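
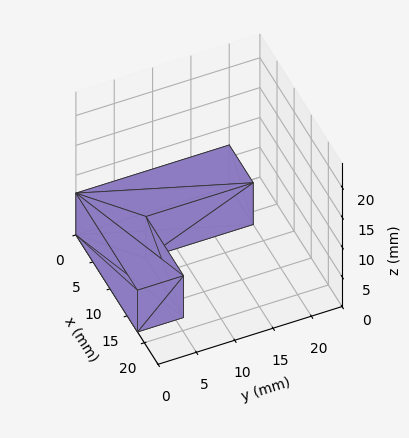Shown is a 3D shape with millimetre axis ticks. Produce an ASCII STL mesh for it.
Reading the render: the shape is an L-shaped prism: outer 18 × 20 mm, arm thicknesses ≈ 6 mm (horizontal) and 7 mm (vertical), extruded 7 mm in z (dimensions read to the nearest mm from the axis ticks). For the STL, each face is triangulated and given an outward normal.

solid part
  facet normal 0.0000 0.0000 -1.0000
    outer loop
      vertex 18.00 6.00 0.00
      vertex 18.00 0.00 0.00
      vertex 0.00 0.00 0.00
    endloop
  endfacet
  facet normal 0.0000 0.0000 -1.0000
    outer loop
      vertex 7.00 6.00 0.00
      vertex 18.00 6.00 0.00
      vertex 0.00 0.00 0.00
    endloop
  endfacet
  facet normal 0.0000 0.0000 -1.0000
    outer loop
      vertex 7.00 20.00 0.00
      vertex 7.00 6.00 0.00
      vertex 0.00 0.00 0.00
    endloop
  endfacet
  facet normal 0.0000 0.0000 -1.0000
    outer loop
      vertex 0.00 20.00 0.00
      vertex 7.00 20.00 0.00
      vertex 0.00 0.00 0.00
    endloop
  endfacet
  facet normal 0.0000 0.0000 1.0000
    outer loop
      vertex 0.00 0.00 7.00
      vertex 18.00 0.00 7.00
      vertex 18.00 6.00 7.00
    endloop
  endfacet
  facet normal 0.0000 0.0000 1.0000
    outer loop
      vertex 0.00 0.00 7.00
      vertex 18.00 6.00 7.00
      vertex 7.00 6.00 7.00
    endloop
  endfacet
  facet normal 0.0000 0.0000 1.0000
    outer loop
      vertex 0.00 0.00 7.00
      vertex 7.00 6.00 7.00
      vertex 7.00 20.00 7.00
    endloop
  endfacet
  facet normal 0.0000 0.0000 1.0000
    outer loop
      vertex 0.00 0.00 7.00
      vertex 7.00 20.00 7.00
      vertex 0.00 20.00 7.00
    endloop
  endfacet
  facet normal 0.0000 -1.0000 0.0000
    outer loop
      vertex 0.00 0.00 0.00
      vertex 18.00 0.00 0.00
      vertex 18.00 0.00 7.00
    endloop
  endfacet
  facet normal 0.0000 -1.0000 0.0000
    outer loop
      vertex 0.00 0.00 0.00
      vertex 18.00 0.00 7.00
      vertex 0.00 0.00 7.00
    endloop
  endfacet
  facet normal 1.0000 0.0000 0.0000
    outer loop
      vertex 18.00 0.00 0.00
      vertex 18.00 6.00 0.00
      vertex 18.00 6.00 7.00
    endloop
  endfacet
  facet normal 1.0000 0.0000 0.0000
    outer loop
      vertex 18.00 0.00 0.00
      vertex 18.00 6.00 7.00
      vertex 18.00 0.00 7.00
    endloop
  endfacet
  facet normal 0.0000 1.0000 0.0000
    outer loop
      vertex 18.00 6.00 0.00
      vertex 7.00 6.00 0.00
      vertex 7.00 6.00 7.00
    endloop
  endfacet
  facet normal 0.0000 1.0000 0.0000
    outer loop
      vertex 18.00 6.00 0.00
      vertex 7.00 6.00 7.00
      vertex 18.00 6.00 7.00
    endloop
  endfacet
  facet normal 1.0000 0.0000 0.0000
    outer loop
      vertex 7.00 6.00 0.00
      vertex 7.00 20.00 0.00
      vertex 7.00 20.00 7.00
    endloop
  endfacet
  facet normal 1.0000 0.0000 0.0000
    outer loop
      vertex 7.00 6.00 0.00
      vertex 7.00 20.00 7.00
      vertex 7.00 6.00 7.00
    endloop
  endfacet
  facet normal 0.0000 1.0000 0.0000
    outer loop
      vertex 7.00 20.00 0.00
      vertex 0.00 20.00 0.00
      vertex 0.00 20.00 7.00
    endloop
  endfacet
  facet normal 0.0000 1.0000 0.0000
    outer loop
      vertex 7.00 20.00 0.00
      vertex 0.00 20.00 7.00
      vertex 7.00 20.00 7.00
    endloop
  endfacet
  facet normal -1.0000 0.0000 0.0000
    outer loop
      vertex 0.00 20.00 0.00
      vertex 0.00 0.00 0.00
      vertex 0.00 0.00 7.00
    endloop
  endfacet
  facet normal -1.0000 0.0000 0.0000
    outer loop
      vertex 0.00 20.00 0.00
      vertex 0.00 0.00 7.00
      vertex 0.00 20.00 7.00
    endloop
  endfacet
endsolid part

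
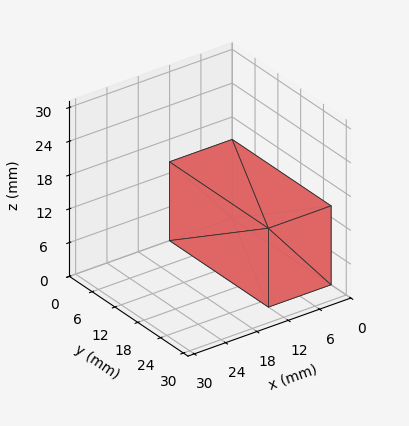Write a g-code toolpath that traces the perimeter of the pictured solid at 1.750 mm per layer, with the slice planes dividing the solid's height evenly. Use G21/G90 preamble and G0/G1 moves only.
Reading the render: the shape is a rectangular box, roughly 12 × 26 mm footprint and 14 mm tall (dimensions read to the nearest mm from the axis ticks). For the g-code, the solid's height is divided into equal slices at the stated Δz and each level perimeter traced with G1 moves after a G0 lift.

; perimeter-only toolpath
G21 ; units = mm
G90 ; absolute positioning
G28 ; home
; layer 1
G0 Z1.750
G0 X0.000 Y0.000
G1 X12.000 Y0.000
G1 X12.000 Y26.000
G1 X0.000 Y26.000
G1 X0.000 Y0.000
; layer 2
G0 Z3.500
G0 X0.000 Y0.000
G1 X12.000 Y0.000
G1 X12.000 Y26.000
G1 X0.000 Y26.000
G1 X0.000 Y0.000
; layer 3
G0 Z5.250
G0 X0.000 Y0.000
G1 X12.000 Y0.000
G1 X12.000 Y26.000
G1 X0.000 Y26.000
G1 X0.000 Y0.000
; layer 4
G0 Z7.000
G0 X0.000 Y0.000
G1 X12.000 Y0.000
G1 X12.000 Y26.000
G1 X0.000 Y26.000
G1 X0.000 Y0.000
; layer 5
G0 Z8.750
G0 X0.000 Y0.000
G1 X12.000 Y0.000
G1 X12.000 Y26.000
G1 X0.000 Y26.000
G1 X0.000 Y0.000
; layer 6
G0 Z10.500
G0 X0.000 Y0.000
G1 X12.000 Y0.000
G1 X12.000 Y26.000
G1 X0.000 Y26.000
G1 X0.000 Y0.000
; layer 7
G0 Z12.250
G0 X0.000 Y0.000
G1 X12.000 Y0.000
G1 X12.000 Y26.000
G1 X0.000 Y26.000
G1 X0.000 Y0.000
; layer 8
G0 Z14.000
G0 X0.000 Y0.000
G1 X12.000 Y0.000
G1 X12.000 Y26.000
G1 X0.000 Y26.000
G1 X0.000 Y0.000
M2 ; end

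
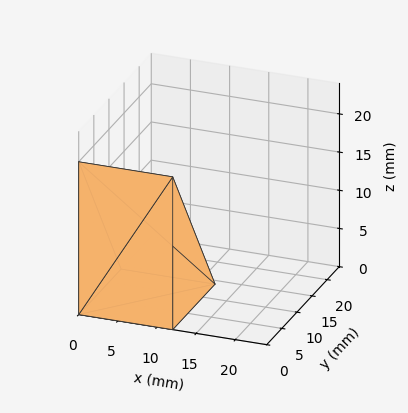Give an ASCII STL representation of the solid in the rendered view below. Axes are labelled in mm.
Reading the render: the shape is a wedge (ramp): 12 × 14 mm base, rising to 20 mm along the y=0 edge and sloping linearly to z=0 at y=14 (dimensions read to the nearest mm from the axis ticks). For the STL, each face is triangulated and given an outward normal.

solid part
  facet normal 0.0000 0.0000 -1.0000
    outer loop
      vertex 12.0 14.0 0.0
      vertex 12.0 0.0 0.0
      vertex 0.0 0.0 0.0
    endloop
  endfacet
  facet normal 0.0000 0.0000 -1.0000
    outer loop
      vertex 0.0 14.0 0.0
      vertex 12.0 14.0 0.0
      vertex 0.0 0.0 0.0
    endloop
  endfacet
  facet normal 0.0000 -1.0000 0.0000
    outer loop
      vertex 0.0 0.0 0.0
      vertex 12.0 0.0 0.0
      vertex 12.0 0.0 20.0
    endloop
  endfacet
  facet normal 0.0000 -1.0000 0.0000
    outer loop
      vertex 0.0 0.0 0.0
      vertex 12.0 0.0 20.0
      vertex 0.0 0.0 20.0
    endloop
  endfacet
  facet normal 0.0000 0.8192 0.5735
    outer loop
      vertex 0.0 0.0 20.0
      vertex 12.0 0.0 20.0
      vertex 12.0 14.0 0.0
    endloop
  endfacet
  facet normal 0.0000 0.8192 0.5735
    outer loop
      vertex 0.0 0.0 20.0
      vertex 12.0 14.0 0.0
      vertex 0.0 14.0 0.0
    endloop
  endfacet
  facet normal -1.0000 0.0000 0.0000
    outer loop
      vertex 0.0 0.0 20.0
      vertex 0.0 14.0 0.0
      vertex 0.0 0.0 0.0
    endloop
  endfacet
  facet normal 1.0000 0.0000 0.0000
    outer loop
      vertex 12.0 0.0 0.0
      vertex 12.0 14.0 0.0
      vertex 12.0 0.0 20.0
    endloop
  endfacet
endsolid part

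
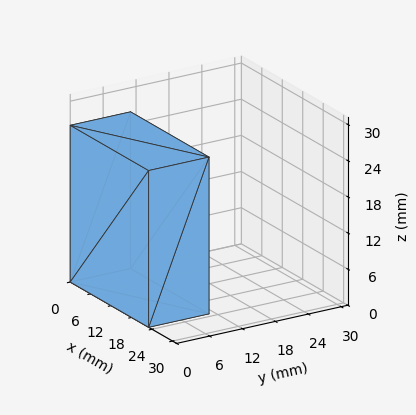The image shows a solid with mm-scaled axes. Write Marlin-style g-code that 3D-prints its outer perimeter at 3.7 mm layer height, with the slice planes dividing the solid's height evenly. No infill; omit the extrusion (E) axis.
Reading the render: the shape is a rectangular box, roughly 23 × 11 mm footprint and 26 mm tall (dimensions read to the nearest mm from the axis ticks). For the g-code, the solid's height is divided into equal slices at the stated Δz and each level perimeter traced with G1 moves after a G0 lift.

; perimeter-only toolpath
G21 ; units = mm
G90 ; absolute positioning
G28 ; home
; layer 1
G0 Z3.7
G0 X0.0 Y0.0
G1 X23.0 Y0.0
G1 X23.0 Y11.0
G1 X0.0 Y11.0
G1 X0.0 Y0.0
; layer 2
G0 Z7.4
G0 X0.0 Y0.0
G1 X23.0 Y0.0
G1 X23.0 Y11.0
G1 X0.0 Y11.0
G1 X0.0 Y0.0
; layer 3
G0 Z11.1
G0 X0.0 Y0.0
G1 X23.0 Y0.0
G1 X23.0 Y11.0
G1 X0.0 Y11.0
G1 X0.0 Y0.0
; layer 4
G0 Z14.9
G0 X0.0 Y0.0
G1 X23.0 Y0.0
G1 X23.0 Y11.0
G1 X0.0 Y11.0
G1 X0.0 Y0.0
; layer 5
G0 Z18.6
G0 X0.0 Y0.0
G1 X23.0 Y0.0
G1 X23.0 Y11.0
G1 X0.0 Y11.0
G1 X0.0 Y0.0
; layer 6
G0 Z22.3
G0 X0.0 Y0.0
G1 X23.0 Y0.0
G1 X23.0 Y11.0
G1 X0.0 Y11.0
G1 X0.0 Y0.0
; layer 7
G0 Z26.0
G0 X0.0 Y0.0
G1 X23.0 Y0.0
G1 X23.0 Y11.0
G1 X0.0 Y11.0
G1 X0.0 Y0.0
M2 ; end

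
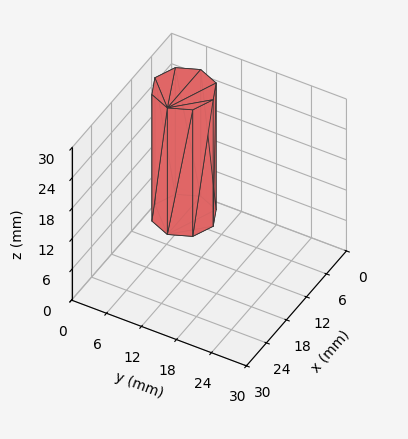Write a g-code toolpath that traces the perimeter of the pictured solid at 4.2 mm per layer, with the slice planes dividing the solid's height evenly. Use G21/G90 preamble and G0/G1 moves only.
Reading the render: the shape is a regular 8-sided prism (a cylinder approximated with 8 flat sides), circumscribed radius ≈ 5 mm, height ≈ 25 mm (dimensions read to the nearest mm from the axis ticks). For the g-code, the solid's height is divided into equal slices at the stated Δz and each level perimeter traced with G1 moves after a G0 lift.

; perimeter-only toolpath
G21 ; units = mm
G90 ; absolute positioning
G28 ; home
; layer 1
G0 Z4.2
G0 X10.0 Y5.0
G1 X8.5 Y8.5
G1 X5.0 Y10.0
G1 X1.5 Y8.5
G1 X0.0 Y5.0
G1 X1.5 Y1.5
G1 X5.0 Y0.0
G1 X8.5 Y1.5
G1 X10.0 Y5.0
; layer 2
G0 Z8.3
G0 X10.0 Y5.0
G1 X8.5 Y8.5
G1 X5.0 Y10.0
G1 X1.5 Y8.5
G1 X0.0 Y5.0
G1 X1.5 Y1.5
G1 X5.0 Y0.0
G1 X8.5 Y1.5
G1 X10.0 Y5.0
; layer 3
G0 Z12.5
G0 X10.0 Y5.0
G1 X8.5 Y8.5
G1 X5.0 Y10.0
G1 X1.5 Y8.5
G1 X0.0 Y5.0
G1 X1.5 Y1.5
G1 X5.0 Y0.0
G1 X8.5 Y1.5
G1 X10.0 Y5.0
; layer 4
G0 Z16.7
G0 X10.0 Y5.0
G1 X8.5 Y8.5
G1 X5.0 Y10.0
G1 X1.5 Y8.5
G1 X0.0 Y5.0
G1 X1.5 Y1.5
G1 X5.0 Y0.0
G1 X8.5 Y1.5
G1 X10.0 Y5.0
; layer 5
G0 Z20.8
G0 X10.0 Y5.0
G1 X8.5 Y8.5
G1 X5.0 Y10.0
G1 X1.5 Y8.5
G1 X0.0 Y5.0
G1 X1.5 Y1.5
G1 X5.0 Y0.0
G1 X8.5 Y1.5
G1 X10.0 Y5.0
; layer 6
G0 Z25.0
G0 X10.0 Y5.0
G1 X8.5 Y8.5
G1 X5.0 Y10.0
G1 X1.5 Y8.5
G1 X0.0 Y5.0
G1 X1.5 Y1.5
G1 X5.0 Y0.0
G1 X8.5 Y1.5
G1 X10.0 Y5.0
M2 ; end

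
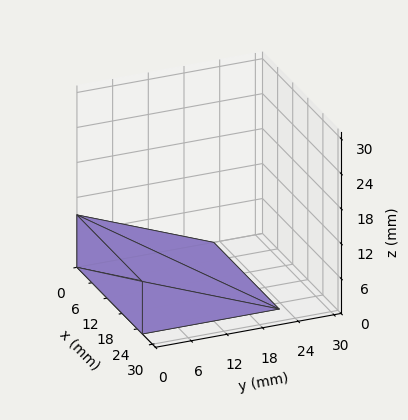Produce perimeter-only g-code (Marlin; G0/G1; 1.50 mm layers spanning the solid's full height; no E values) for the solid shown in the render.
Reading the render: the shape is a wedge (ramp): 26 × 23 mm base, rising to 9 mm along the y=0 edge and sloping linearly to z=0 at y=23 (dimensions read to the nearest mm from the axis ticks). For the g-code, the solid's height is divided into equal slices at the stated Δz and each level perimeter traced with G1 moves after a G0 lift.

; perimeter-only toolpath
G21 ; units = mm
G90 ; absolute positioning
G28 ; home
; layer 1
G0 Z1.50
G0 X0.00 Y0.00
G1 X26.00 Y0.00
G1 X26.00 Y19.17
G1 X0.00 Y19.17
G1 X0.00 Y0.00
; layer 2
G0 Z3.00
G0 X0.00 Y0.00
G1 X26.00 Y0.00
G1 X26.00 Y15.33
G1 X0.00 Y15.33
G1 X0.00 Y0.00
; layer 3
G0 Z4.50
G0 X0.00 Y0.00
G1 X26.00 Y0.00
G1 X26.00 Y11.50
G1 X0.00 Y11.50
G1 X0.00 Y0.00
; layer 4
G0 Z6.00
G0 X0.00 Y0.00
G1 X26.00 Y0.00
G1 X26.00 Y7.67
G1 X0.00 Y7.67
G1 X0.00 Y0.00
; layer 5
G0 Z7.50
G0 X0.00 Y0.00
G1 X26.00 Y0.00
G1 X26.00 Y3.83
G1 X0.00 Y3.83
G1 X0.00 Y0.00
M2 ; end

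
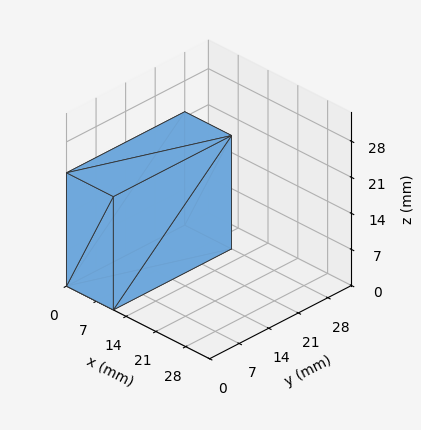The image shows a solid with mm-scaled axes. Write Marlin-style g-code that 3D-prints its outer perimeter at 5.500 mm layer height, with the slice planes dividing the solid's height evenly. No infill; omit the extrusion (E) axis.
Reading the render: the shape is a rectangular box, roughly 11 × 28 mm footprint and 22 mm tall (dimensions read to the nearest mm from the axis ticks). For the g-code, the solid's height is divided into equal slices at the stated Δz and each level perimeter traced with G1 moves after a G0 lift.

; perimeter-only toolpath
G21 ; units = mm
G90 ; absolute positioning
G28 ; home
; layer 1
G0 Z5.500
G0 X0.000 Y0.000
G1 X11.000 Y0.000
G1 X11.000 Y28.000
G1 X0.000 Y28.000
G1 X0.000 Y0.000
; layer 2
G0 Z11.000
G0 X0.000 Y0.000
G1 X11.000 Y0.000
G1 X11.000 Y28.000
G1 X0.000 Y28.000
G1 X0.000 Y0.000
; layer 3
G0 Z16.500
G0 X0.000 Y0.000
G1 X11.000 Y0.000
G1 X11.000 Y28.000
G1 X0.000 Y28.000
G1 X0.000 Y0.000
; layer 4
G0 Z22.000
G0 X0.000 Y0.000
G1 X11.000 Y0.000
G1 X11.000 Y28.000
G1 X0.000 Y28.000
G1 X0.000 Y0.000
M2 ; end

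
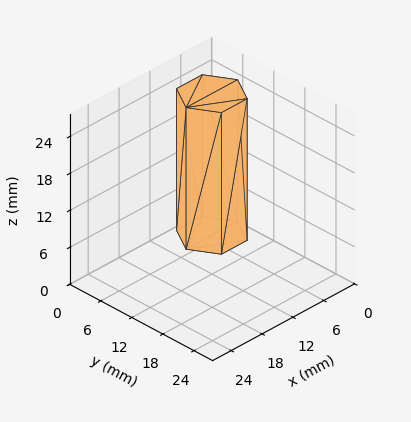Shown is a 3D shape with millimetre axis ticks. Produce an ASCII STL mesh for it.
Reading the render: the shape is a regular 6-sided prism (a cylinder approximated with 6 flat sides), circumscribed radius ≈ 5 mm, height ≈ 23 mm (dimensions read to the nearest mm from the axis ticks). For the STL, each face is triangulated and given an outward normal.

solid part
  facet normal 0.0000 0.0000 -1.0000
    outer loop
      vertex 2.50 9.33 0.00
      vertex 7.50 9.33 0.00
      vertex 10.00 5.00 0.00
    endloop
  endfacet
  facet normal 0.0000 0.0000 -1.0000
    outer loop
      vertex 0.00 5.00 0.00
      vertex 2.50 9.33 0.00
      vertex 10.00 5.00 0.00
    endloop
  endfacet
  facet normal 0.0000 0.0000 -1.0000
    outer loop
      vertex 2.50 0.67 0.00
      vertex 0.00 5.00 0.00
      vertex 10.00 5.00 0.00
    endloop
  endfacet
  facet normal 0.0000 0.0000 -1.0000
    outer loop
      vertex 7.50 0.67 0.00
      vertex 2.50 0.67 0.00
      vertex 10.00 5.00 0.00
    endloop
  endfacet
  facet normal 0.0000 0.0000 1.0000
    outer loop
      vertex 10.00 5.00 23.00
      vertex 7.50 9.33 23.00
      vertex 2.50 9.33 23.00
    endloop
  endfacet
  facet normal 0.0000 0.0000 1.0000
    outer loop
      vertex 10.00 5.00 23.00
      vertex 2.50 9.33 23.00
      vertex 0.00 5.00 23.00
    endloop
  endfacet
  facet normal 0.0000 0.0000 1.0000
    outer loop
      vertex 10.00 5.00 23.00
      vertex 0.00 5.00 23.00
      vertex 2.50 0.67 23.00
    endloop
  endfacet
  facet normal 0.0000 0.0000 1.0000
    outer loop
      vertex 10.00 5.00 23.00
      vertex 2.50 0.67 23.00
      vertex 7.50 0.67 23.00
    endloop
  endfacet
  facet normal 0.8660 0.5000 0.0000
    outer loop
      vertex 10.00 5.00 0.00
      vertex 7.50 9.33 0.00
      vertex 7.50 9.33 23.00
    endloop
  endfacet
  facet normal 0.8660 0.5000 0.0000
    outer loop
      vertex 10.00 5.00 0.00
      vertex 7.50 9.33 23.00
      vertex 10.00 5.00 23.00
    endloop
  endfacet
  facet normal 0.0000 1.0000 0.0000
    outer loop
      vertex 7.50 9.33 0.00
      vertex 2.50 9.33 0.00
      vertex 2.50 9.33 23.00
    endloop
  endfacet
  facet normal 0.0000 1.0000 0.0000
    outer loop
      vertex 7.50 9.33 0.00
      vertex 2.50 9.33 23.00
      vertex 7.50 9.33 23.00
    endloop
  endfacet
  facet normal -0.8660 0.5000 0.0000
    outer loop
      vertex 2.50 9.33 0.00
      vertex 0.00 5.00 0.00
      vertex 0.00 5.00 23.00
    endloop
  endfacet
  facet normal -0.8660 0.5000 0.0000
    outer loop
      vertex 2.50 9.33 0.00
      vertex 0.00 5.00 23.00
      vertex 2.50 9.33 23.00
    endloop
  endfacet
  facet normal -0.8660 -0.5000 0.0000
    outer loop
      vertex 0.00 5.00 0.00
      vertex 2.50 0.67 0.00
      vertex 2.50 0.67 23.00
    endloop
  endfacet
  facet normal -0.8660 -0.5000 0.0000
    outer loop
      vertex 0.00 5.00 0.00
      vertex 2.50 0.67 23.00
      vertex 0.00 5.00 23.00
    endloop
  endfacet
  facet normal 0.0000 -1.0000 0.0000
    outer loop
      vertex 2.50 0.67 0.00
      vertex 7.50 0.67 0.00
      vertex 7.50 0.67 23.00
    endloop
  endfacet
  facet normal 0.0000 -1.0000 0.0000
    outer loop
      vertex 2.50 0.67 0.00
      vertex 7.50 0.67 23.00
      vertex 2.50 0.67 23.00
    endloop
  endfacet
  facet normal 0.8660 -0.5000 0.0000
    outer loop
      vertex 7.50 0.67 0.00
      vertex 10.00 5.00 0.00
      vertex 10.00 5.00 23.00
    endloop
  endfacet
  facet normal 0.8660 -0.5000 0.0000
    outer loop
      vertex 7.50 0.67 0.00
      vertex 10.00 5.00 23.00
      vertex 7.50 0.67 23.00
    endloop
  endfacet
endsolid part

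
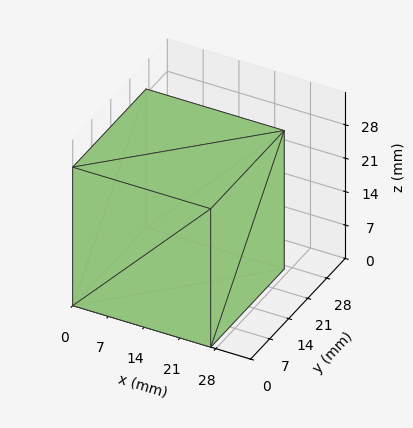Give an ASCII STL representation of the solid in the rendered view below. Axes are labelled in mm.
Reading the render: the shape is a rectangular box, roughly 27 × 27 mm footprint and 29 mm tall (dimensions read to the nearest mm from the axis ticks). For the STL, each face is triangulated and given an outward normal.

solid part
  facet normal 0.0000 0.0000 -1.0000
    outer loop
      vertex 27.00 27.00 0.00
      vertex 27.00 0.00 0.00
      vertex 0.00 0.00 0.00
    endloop
  endfacet
  facet normal 0.0000 0.0000 -1.0000
    outer loop
      vertex 0.00 27.00 0.00
      vertex 27.00 27.00 0.00
      vertex 0.00 0.00 0.00
    endloop
  endfacet
  facet normal 0.0000 0.0000 1.0000
    outer loop
      vertex 0.00 0.00 29.00
      vertex 27.00 0.00 29.00
      vertex 27.00 27.00 29.00
    endloop
  endfacet
  facet normal 0.0000 0.0000 1.0000
    outer loop
      vertex 0.00 0.00 29.00
      vertex 27.00 27.00 29.00
      vertex 0.00 27.00 29.00
    endloop
  endfacet
  facet normal 0.0000 -1.0000 0.0000
    outer loop
      vertex 0.00 0.00 0.00
      vertex 27.00 0.00 0.00
      vertex 27.00 0.00 29.00
    endloop
  endfacet
  facet normal 0.0000 -1.0000 0.0000
    outer loop
      vertex 0.00 0.00 0.00
      vertex 27.00 0.00 29.00
      vertex 0.00 0.00 29.00
    endloop
  endfacet
  facet normal 0.0000 1.0000 0.0000
    outer loop
      vertex 27.00 27.00 29.00
      vertex 27.00 27.00 0.00
      vertex 0.00 27.00 0.00
    endloop
  endfacet
  facet normal 0.0000 1.0000 0.0000
    outer loop
      vertex 0.00 27.00 29.00
      vertex 27.00 27.00 29.00
      vertex 0.00 27.00 0.00
    endloop
  endfacet
  facet normal -1.0000 0.0000 0.0000
    outer loop
      vertex 0.00 27.00 29.00
      vertex 0.00 27.00 0.00
      vertex 0.00 0.00 0.00
    endloop
  endfacet
  facet normal -1.0000 0.0000 0.0000
    outer loop
      vertex 0.00 0.00 29.00
      vertex 0.00 27.00 29.00
      vertex 0.00 0.00 0.00
    endloop
  endfacet
  facet normal 1.0000 0.0000 0.0000
    outer loop
      vertex 27.00 0.00 0.00
      vertex 27.00 27.00 0.00
      vertex 27.00 27.00 29.00
    endloop
  endfacet
  facet normal 1.0000 0.0000 0.0000
    outer loop
      vertex 27.00 0.00 0.00
      vertex 27.00 27.00 29.00
      vertex 27.00 0.00 29.00
    endloop
  endfacet
endsolid part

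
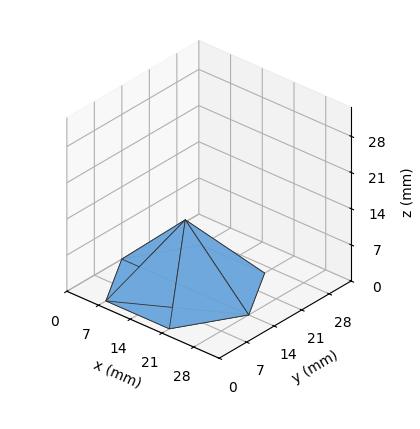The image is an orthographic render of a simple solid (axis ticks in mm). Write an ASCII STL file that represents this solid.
Reading the render: the shape is a regular 6-sided pyramid, base circumscribed radius ≈ 14 mm, apex at z ≈ 13 mm (dimensions read to the nearest mm from the axis ticks). For the STL, each face is triangulated and given an outward normal.

solid part
  facet normal 0.0000 0.0000 -1.0000
    outer loop
      vertex 7.000 26.124 0.000
      vertex 21.000 26.124 0.000
      vertex 28.000 14.000 0.000
    endloop
  endfacet
  facet normal 0.0000 0.0000 -1.0000
    outer loop
      vertex 0.000 14.000 0.000
      vertex 7.000 26.124 0.000
      vertex 28.000 14.000 0.000
    endloop
  endfacet
  facet normal 0.0000 0.0000 -1.0000
    outer loop
      vertex 7.000 1.876 0.000
      vertex 0.000 14.000 0.000
      vertex 28.000 14.000 0.000
    endloop
  endfacet
  facet normal 0.0000 0.0000 -1.0000
    outer loop
      vertex 21.000 1.876 0.000
      vertex 7.000 1.876 0.000
      vertex 28.000 14.000 0.000
    endloop
  endfacet
  facet normal 0.6333 0.3657 0.6820
    outer loop
      vertex 28.000 14.000 0.000
      vertex 21.000 26.124 0.000
      vertex 14.000 14.000 13.000
    endloop
  endfacet
  facet normal 0.0000 0.7313 0.6820
    outer loop
      vertex 21.000 26.124 0.000
      vertex 7.000 26.124 0.000
      vertex 14.000 14.000 13.000
    endloop
  endfacet
  facet normal -0.6333 0.3657 0.6820
    outer loop
      vertex 7.000 26.124 0.000
      vertex 0.000 14.000 0.000
      vertex 14.000 14.000 13.000
    endloop
  endfacet
  facet normal -0.6333 -0.3657 0.6820
    outer loop
      vertex 0.000 14.000 0.000
      vertex 7.000 1.876 0.000
      vertex 14.000 14.000 13.000
    endloop
  endfacet
  facet normal 0.0000 -0.7313 0.6820
    outer loop
      vertex 7.000 1.876 0.000
      vertex 21.000 1.876 0.000
      vertex 14.000 14.000 13.000
    endloop
  endfacet
  facet normal 0.6333 -0.3657 0.6820
    outer loop
      vertex 21.000 1.876 0.000
      vertex 28.000 14.000 0.000
      vertex 14.000 14.000 13.000
    endloop
  endfacet
endsolid part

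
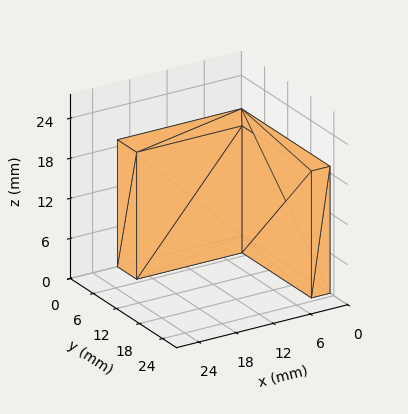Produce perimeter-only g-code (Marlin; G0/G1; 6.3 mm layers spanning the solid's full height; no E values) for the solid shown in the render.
Reading the render: the shape is an L-shaped prism: outer 20 × 23 mm, arm thicknesses ≈ 5 mm (horizontal) and 3 mm (vertical), extruded 19 mm in z (dimensions read to the nearest mm from the axis ticks). For the g-code, the solid's height is divided into equal slices at the stated Δz and each level perimeter traced with G1 moves after a G0 lift.

; perimeter-only toolpath
G21 ; units = mm
G90 ; absolute positioning
G28 ; home
; layer 1
G0 Z6.3
G0 X0.0 Y0.0
G1 X20.0 Y0.0
G1 X20.0 Y5.0
G1 X3.0 Y5.0
G1 X3.0 Y23.0
G1 X0.0 Y23.0
G1 X0.0 Y0.0
; layer 2
G0 Z12.7
G0 X0.0 Y0.0
G1 X20.0 Y0.0
G1 X20.0 Y5.0
G1 X3.0 Y5.0
G1 X3.0 Y23.0
G1 X0.0 Y23.0
G1 X0.0 Y0.0
; layer 3
G0 Z19.0
G0 X0.0 Y0.0
G1 X20.0 Y0.0
G1 X20.0 Y5.0
G1 X3.0 Y5.0
G1 X3.0 Y23.0
G1 X0.0 Y23.0
G1 X0.0 Y0.0
M2 ; end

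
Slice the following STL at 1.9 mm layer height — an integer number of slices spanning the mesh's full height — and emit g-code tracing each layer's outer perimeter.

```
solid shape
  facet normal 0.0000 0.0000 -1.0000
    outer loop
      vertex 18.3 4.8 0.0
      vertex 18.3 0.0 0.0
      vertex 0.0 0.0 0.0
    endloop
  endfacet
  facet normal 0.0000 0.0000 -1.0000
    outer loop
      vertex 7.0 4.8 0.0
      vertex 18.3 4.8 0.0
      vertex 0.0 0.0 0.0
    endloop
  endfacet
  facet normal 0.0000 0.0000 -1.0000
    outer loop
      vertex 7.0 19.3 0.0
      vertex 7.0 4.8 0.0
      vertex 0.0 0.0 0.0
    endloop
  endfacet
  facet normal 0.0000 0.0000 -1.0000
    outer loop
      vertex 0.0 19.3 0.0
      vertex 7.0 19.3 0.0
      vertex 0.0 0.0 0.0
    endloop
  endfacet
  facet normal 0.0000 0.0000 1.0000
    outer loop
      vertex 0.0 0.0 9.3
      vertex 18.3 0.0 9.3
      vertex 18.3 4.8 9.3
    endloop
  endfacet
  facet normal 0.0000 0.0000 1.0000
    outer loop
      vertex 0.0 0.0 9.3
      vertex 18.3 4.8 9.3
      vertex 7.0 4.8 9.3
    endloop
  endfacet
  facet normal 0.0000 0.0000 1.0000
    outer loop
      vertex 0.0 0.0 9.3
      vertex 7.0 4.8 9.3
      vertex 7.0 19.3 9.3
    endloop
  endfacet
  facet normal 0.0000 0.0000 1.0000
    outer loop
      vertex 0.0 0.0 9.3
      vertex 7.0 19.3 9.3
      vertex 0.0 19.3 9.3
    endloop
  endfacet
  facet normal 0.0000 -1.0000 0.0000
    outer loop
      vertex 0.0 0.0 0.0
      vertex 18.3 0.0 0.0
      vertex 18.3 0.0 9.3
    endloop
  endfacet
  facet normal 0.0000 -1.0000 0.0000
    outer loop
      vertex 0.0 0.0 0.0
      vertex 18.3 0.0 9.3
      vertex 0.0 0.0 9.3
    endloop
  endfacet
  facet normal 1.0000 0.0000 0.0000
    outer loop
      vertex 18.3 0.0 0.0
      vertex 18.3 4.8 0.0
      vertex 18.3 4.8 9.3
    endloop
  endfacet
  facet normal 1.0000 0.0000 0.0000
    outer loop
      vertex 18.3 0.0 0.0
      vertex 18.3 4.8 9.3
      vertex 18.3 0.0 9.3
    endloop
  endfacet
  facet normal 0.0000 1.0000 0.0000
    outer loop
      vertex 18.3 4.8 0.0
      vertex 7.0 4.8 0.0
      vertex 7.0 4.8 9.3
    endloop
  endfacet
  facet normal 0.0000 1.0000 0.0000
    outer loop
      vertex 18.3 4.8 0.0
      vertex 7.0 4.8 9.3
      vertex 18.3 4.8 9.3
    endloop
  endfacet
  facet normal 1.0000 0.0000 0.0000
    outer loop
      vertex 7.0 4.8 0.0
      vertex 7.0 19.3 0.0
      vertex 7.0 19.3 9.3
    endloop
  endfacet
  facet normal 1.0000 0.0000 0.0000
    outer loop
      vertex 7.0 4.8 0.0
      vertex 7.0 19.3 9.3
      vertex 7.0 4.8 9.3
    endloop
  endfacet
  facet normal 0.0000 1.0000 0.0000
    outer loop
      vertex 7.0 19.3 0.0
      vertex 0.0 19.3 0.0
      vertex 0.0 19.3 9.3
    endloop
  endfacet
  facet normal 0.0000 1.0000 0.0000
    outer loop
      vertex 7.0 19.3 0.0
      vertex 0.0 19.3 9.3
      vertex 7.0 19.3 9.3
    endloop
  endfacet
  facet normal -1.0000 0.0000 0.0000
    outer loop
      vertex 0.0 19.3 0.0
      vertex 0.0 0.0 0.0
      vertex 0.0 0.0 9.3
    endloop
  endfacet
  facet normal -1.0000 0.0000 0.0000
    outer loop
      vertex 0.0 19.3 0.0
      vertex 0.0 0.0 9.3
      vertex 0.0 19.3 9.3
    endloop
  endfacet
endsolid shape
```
; perimeter-only toolpath
G21 ; units = mm
G90 ; absolute positioning
G28 ; home
; layer 1
G0 Z1.9
G0 X0.0 Y0.0
G1 X18.3 Y0.0
G1 X18.3 Y4.8
G1 X7.0 Y4.8
G1 X7.0 Y19.3
G1 X0.0 Y19.3
G1 X0.0 Y0.0
; layer 2
G0 Z3.7
G0 X0.0 Y0.0
G1 X18.3 Y0.0
G1 X18.3 Y4.8
G1 X7.0 Y4.8
G1 X7.0 Y19.3
G1 X0.0 Y19.3
G1 X0.0 Y0.0
; layer 3
G0 Z5.6
G0 X0.0 Y0.0
G1 X18.3 Y0.0
G1 X18.3 Y4.8
G1 X7.0 Y4.8
G1 X7.0 Y19.3
G1 X0.0 Y19.3
G1 X0.0 Y0.0
; layer 4
G0 Z7.4
G0 X0.0 Y0.0
G1 X18.3 Y0.0
G1 X18.3 Y4.8
G1 X7.0 Y4.8
G1 X7.0 Y19.3
G1 X0.0 Y19.3
G1 X0.0 Y0.0
; layer 5
G0 Z9.3
G0 X0.0 Y0.0
G1 X18.3 Y0.0
G1 X18.3 Y4.8
G1 X7.0 Y4.8
G1 X7.0 Y19.3
G1 X0.0 Y19.3
G1 X0.0 Y0.0
M2 ; end

The solid is an L-shaped prism: outer 18.3 × 19.3 mm, arm thicknesses ≈ 4.8 mm (horizontal) and 7 mm (vertical), extruded 9.3 mm in z. Slicing at Δz = 1.9 mm — 5 equal slices spanning the solid's height, so layer i sits at z = i·h/5 — gives 5 non-empty perimeters. Each is a 6-segment closed polygon; G0 lifts to the layer z and rapids to the start vertex, then G1 traces the edges.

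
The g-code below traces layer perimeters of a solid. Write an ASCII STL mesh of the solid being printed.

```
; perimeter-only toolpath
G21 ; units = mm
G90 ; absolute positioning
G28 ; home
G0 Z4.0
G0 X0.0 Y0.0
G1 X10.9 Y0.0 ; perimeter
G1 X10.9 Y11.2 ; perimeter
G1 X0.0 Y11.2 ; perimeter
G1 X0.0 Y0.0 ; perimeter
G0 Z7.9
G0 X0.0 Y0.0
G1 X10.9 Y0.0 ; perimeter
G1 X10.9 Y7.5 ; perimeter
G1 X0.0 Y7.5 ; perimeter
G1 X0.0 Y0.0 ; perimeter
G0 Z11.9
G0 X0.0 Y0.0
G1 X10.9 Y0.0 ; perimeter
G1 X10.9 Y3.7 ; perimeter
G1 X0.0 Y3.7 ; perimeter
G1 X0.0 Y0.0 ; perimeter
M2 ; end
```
solid part
  facet normal 0.0000 0.0000 -1.0000
    outer loop
      vertex 10.9 14.9 0.0
      vertex 10.9 0.0 0.0
      vertex 0.0 0.0 0.0
    endloop
  endfacet
  facet normal 0.0000 0.0000 -1.0000
    outer loop
      vertex 0.0 14.9 0.0
      vertex 10.9 14.9 0.0
      vertex 0.0 0.0 0.0
    endloop
  endfacet
  facet normal 0.0000 -1.0000 0.0000
    outer loop
      vertex 0.0 0.0 0.0
      vertex 10.9 0.0 0.0
      vertex 10.9 0.0 15.8
    endloop
  endfacet
  facet normal 0.0000 -1.0000 0.0000
    outer loop
      vertex 0.0 0.0 0.0
      vertex 10.9 0.0 15.8
      vertex 0.0 0.0 15.8
    endloop
  endfacet
  facet normal 0.0000 0.7275 0.6861
    outer loop
      vertex 0.0 0.0 15.8
      vertex 10.9 0.0 15.8
      vertex 10.9 14.9 0.0
    endloop
  endfacet
  facet normal 0.0000 0.7275 0.6861
    outer loop
      vertex 0.0 0.0 15.8
      vertex 10.9 14.9 0.0
      vertex 0.0 14.9 0.0
    endloop
  endfacet
  facet normal -1.0000 0.0000 0.0000
    outer loop
      vertex 0.0 0.0 15.8
      vertex 0.0 14.9 0.0
      vertex 0.0 0.0 0.0
    endloop
  endfacet
  facet normal 1.0000 0.0000 0.0000
    outer loop
      vertex 10.9 0.0 0.0
      vertex 10.9 14.9 0.0
      vertex 10.9 0.0 15.8
    endloop
  endfacet
endsolid part

The G0 Z moves step by Δz≈4.0 mm. The G1 loops shrink linearly with z, so the solid tapers from its base footprint up to z≈15.8. Closing with a flat bottom cap and the tapered top and triangulating gives 8 facets — a wedge (ramp): 10.9 × 14.9 mm base, rising to 15.8 mm along the y=0 edge and sloping linearly to z=0 at y=14.9.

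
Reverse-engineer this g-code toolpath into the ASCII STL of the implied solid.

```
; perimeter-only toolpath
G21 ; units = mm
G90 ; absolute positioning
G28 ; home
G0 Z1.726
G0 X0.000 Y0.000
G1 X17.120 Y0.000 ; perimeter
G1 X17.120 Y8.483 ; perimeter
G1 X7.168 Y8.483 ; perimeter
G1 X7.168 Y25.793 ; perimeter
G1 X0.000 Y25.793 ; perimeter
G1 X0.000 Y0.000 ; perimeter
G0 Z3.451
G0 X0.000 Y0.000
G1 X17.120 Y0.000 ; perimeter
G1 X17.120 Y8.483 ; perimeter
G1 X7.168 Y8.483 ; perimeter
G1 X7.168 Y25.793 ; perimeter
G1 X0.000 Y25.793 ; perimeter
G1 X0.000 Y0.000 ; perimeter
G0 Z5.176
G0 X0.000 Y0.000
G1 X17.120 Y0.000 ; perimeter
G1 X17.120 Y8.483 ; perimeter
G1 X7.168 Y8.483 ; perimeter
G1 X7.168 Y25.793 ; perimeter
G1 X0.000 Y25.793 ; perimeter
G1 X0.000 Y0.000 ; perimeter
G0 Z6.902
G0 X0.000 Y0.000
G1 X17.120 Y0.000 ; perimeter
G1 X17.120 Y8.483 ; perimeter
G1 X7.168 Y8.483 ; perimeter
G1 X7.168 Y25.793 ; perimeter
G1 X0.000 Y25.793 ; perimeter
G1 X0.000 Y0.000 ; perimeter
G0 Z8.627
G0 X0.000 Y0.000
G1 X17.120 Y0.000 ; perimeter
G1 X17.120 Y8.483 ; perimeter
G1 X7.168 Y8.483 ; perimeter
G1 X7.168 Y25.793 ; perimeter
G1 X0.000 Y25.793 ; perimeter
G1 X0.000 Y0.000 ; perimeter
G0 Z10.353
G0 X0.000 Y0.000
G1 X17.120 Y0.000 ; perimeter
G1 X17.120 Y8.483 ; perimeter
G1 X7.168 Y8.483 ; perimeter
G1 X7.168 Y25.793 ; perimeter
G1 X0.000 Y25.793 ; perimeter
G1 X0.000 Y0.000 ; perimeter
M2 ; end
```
solid part
  facet normal 0.0000 0.0000 -1.0000
    outer loop
      vertex 17.120 8.483 0.000
      vertex 17.120 0.000 0.000
      vertex 0.000 0.000 0.000
    endloop
  endfacet
  facet normal 0.0000 0.0000 -1.0000
    outer loop
      vertex 7.168 8.483 0.000
      vertex 17.120 8.483 0.000
      vertex 0.000 0.000 0.000
    endloop
  endfacet
  facet normal 0.0000 0.0000 -1.0000
    outer loop
      vertex 7.168 25.793 0.000
      vertex 7.168 8.483 0.000
      vertex 0.000 0.000 0.000
    endloop
  endfacet
  facet normal 0.0000 0.0000 -1.0000
    outer loop
      vertex 0.000 25.793 0.000
      vertex 7.168 25.793 0.000
      vertex 0.000 0.000 0.000
    endloop
  endfacet
  facet normal 0.0000 0.0000 1.0000
    outer loop
      vertex 0.000 0.000 10.353
      vertex 17.120 0.000 10.353
      vertex 17.120 8.483 10.353
    endloop
  endfacet
  facet normal 0.0000 0.0000 1.0000
    outer loop
      vertex 0.000 0.000 10.353
      vertex 17.120 8.483 10.353
      vertex 7.168 8.483 10.353
    endloop
  endfacet
  facet normal 0.0000 0.0000 1.0000
    outer loop
      vertex 0.000 0.000 10.353
      vertex 7.168 8.483 10.353
      vertex 7.168 25.793 10.353
    endloop
  endfacet
  facet normal 0.0000 0.0000 1.0000
    outer loop
      vertex 0.000 0.000 10.353
      vertex 7.168 25.793 10.353
      vertex 0.000 25.793 10.353
    endloop
  endfacet
  facet normal 0.0000 -1.0000 0.0000
    outer loop
      vertex 0.000 0.000 0.000
      vertex 17.120 0.000 0.000
      vertex 17.120 0.000 10.353
    endloop
  endfacet
  facet normal 0.0000 -1.0000 0.0000
    outer loop
      vertex 0.000 0.000 0.000
      vertex 17.120 0.000 10.353
      vertex 0.000 0.000 10.353
    endloop
  endfacet
  facet normal 1.0000 0.0000 0.0000
    outer loop
      vertex 17.120 0.000 0.000
      vertex 17.120 8.483 0.000
      vertex 17.120 8.483 10.353
    endloop
  endfacet
  facet normal 1.0000 0.0000 0.0000
    outer loop
      vertex 17.120 0.000 0.000
      vertex 17.120 8.483 10.353
      vertex 17.120 0.000 10.353
    endloop
  endfacet
  facet normal 0.0000 1.0000 0.0000
    outer loop
      vertex 17.120 8.483 0.000
      vertex 7.168 8.483 0.000
      vertex 7.168 8.483 10.353
    endloop
  endfacet
  facet normal 0.0000 1.0000 0.0000
    outer loop
      vertex 17.120 8.483 0.000
      vertex 7.168 8.483 10.353
      vertex 17.120 8.483 10.353
    endloop
  endfacet
  facet normal 1.0000 0.0000 0.0000
    outer loop
      vertex 7.168 8.483 0.000
      vertex 7.168 25.793 0.000
      vertex 7.168 25.793 10.353
    endloop
  endfacet
  facet normal 1.0000 0.0000 0.0000
    outer loop
      vertex 7.168 8.483 0.000
      vertex 7.168 25.793 10.353
      vertex 7.168 8.483 10.353
    endloop
  endfacet
  facet normal 0.0000 1.0000 0.0000
    outer loop
      vertex 7.168 25.793 0.000
      vertex 0.000 25.793 0.000
      vertex 0.000 25.793 10.353
    endloop
  endfacet
  facet normal 0.0000 1.0000 0.0000
    outer loop
      vertex 7.168 25.793 0.000
      vertex 0.000 25.793 10.353
      vertex 7.168 25.793 10.353
    endloop
  endfacet
  facet normal -1.0000 0.0000 0.0000
    outer loop
      vertex 0.000 25.793 0.000
      vertex 0.000 0.000 0.000
      vertex 0.000 0.000 10.353
    endloop
  endfacet
  facet normal -1.0000 0.0000 0.0000
    outer loop
      vertex 0.000 25.793 0.000
      vertex 0.000 0.000 10.353
      vertex 0.000 25.793 10.353
    endloop
  endfacet
endsolid part

The G0 Z moves step by Δz≈1.726 mm. Every layer's G1 loop is the same polygon, so the solid is a straight extrusion of it from z=0 to z≈10.4. Closing with flat bottom and top caps and triangulating gives 20 facets — an L-shaped prism: outer 17.1 × 25.8 mm, arm thicknesses ≈ 8.48 mm (horizontal) and 7.17 mm (vertical), extruded 10.4 mm in z.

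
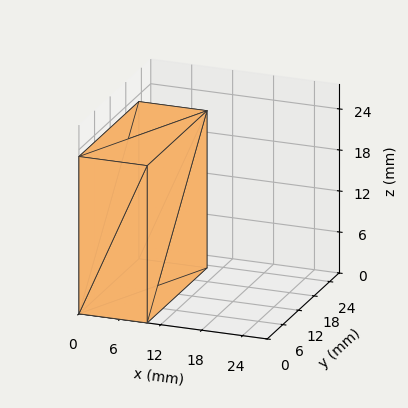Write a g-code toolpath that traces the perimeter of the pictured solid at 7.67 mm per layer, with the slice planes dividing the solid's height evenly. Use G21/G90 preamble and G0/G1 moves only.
Reading the render: the shape is a rectangular box, roughly 10 × 23 mm footprint and 23 mm tall (dimensions read to the nearest mm from the axis ticks). For the g-code, the solid's height is divided into equal slices at the stated Δz and each level perimeter traced with G1 moves after a G0 lift.

; perimeter-only toolpath
G21 ; units = mm
G90 ; absolute positioning
G28 ; home
; layer 1
G0 Z7.67
G0 X0.00 Y0.00
G1 X10.00 Y0.00
G1 X10.00 Y23.00
G1 X0.00 Y23.00
G1 X0.00 Y0.00
; layer 2
G0 Z15.33
G0 X0.00 Y0.00
G1 X10.00 Y0.00
G1 X10.00 Y23.00
G1 X0.00 Y23.00
G1 X0.00 Y0.00
; layer 3
G0 Z23.00
G0 X0.00 Y0.00
G1 X10.00 Y0.00
G1 X10.00 Y23.00
G1 X0.00 Y23.00
G1 X0.00 Y0.00
M2 ; end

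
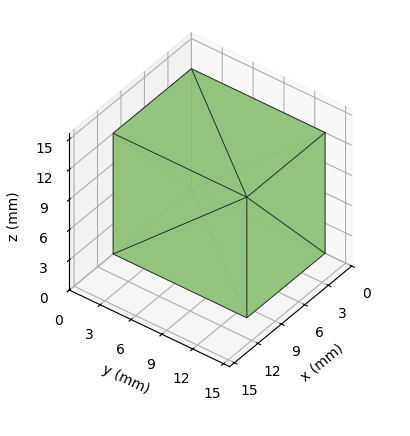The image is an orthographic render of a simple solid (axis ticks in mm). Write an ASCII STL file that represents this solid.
Reading the render: the shape is a rectangular box, roughly 10 × 13 mm footprint and 12 mm tall (dimensions read to the nearest mm from the axis ticks). For the STL, each face is triangulated and given an outward normal.

solid part
  facet normal 0.0000 0.0000 -1.0000
    outer loop
      vertex 10.0 13.0 0.0
      vertex 10.0 0.0 0.0
      vertex 0.0 0.0 0.0
    endloop
  endfacet
  facet normal 0.0000 0.0000 -1.0000
    outer loop
      vertex 0.0 13.0 0.0
      vertex 10.0 13.0 0.0
      vertex 0.0 0.0 0.0
    endloop
  endfacet
  facet normal 0.0000 0.0000 1.0000
    outer loop
      vertex 0.0 0.0 12.0
      vertex 10.0 0.0 12.0
      vertex 10.0 13.0 12.0
    endloop
  endfacet
  facet normal 0.0000 0.0000 1.0000
    outer loop
      vertex 0.0 0.0 12.0
      vertex 10.0 13.0 12.0
      vertex 0.0 13.0 12.0
    endloop
  endfacet
  facet normal 0.0000 -1.0000 0.0000
    outer loop
      vertex 0.0 0.0 0.0
      vertex 10.0 0.0 0.0
      vertex 10.0 0.0 12.0
    endloop
  endfacet
  facet normal 0.0000 -1.0000 0.0000
    outer loop
      vertex 0.0 0.0 0.0
      vertex 10.0 0.0 12.0
      vertex 0.0 0.0 12.0
    endloop
  endfacet
  facet normal 0.0000 1.0000 0.0000
    outer loop
      vertex 10.0 13.0 12.0
      vertex 10.0 13.0 0.0
      vertex 0.0 13.0 0.0
    endloop
  endfacet
  facet normal 0.0000 1.0000 0.0000
    outer loop
      vertex 0.0 13.0 12.0
      vertex 10.0 13.0 12.0
      vertex 0.0 13.0 0.0
    endloop
  endfacet
  facet normal -1.0000 0.0000 0.0000
    outer loop
      vertex 0.0 13.0 12.0
      vertex 0.0 13.0 0.0
      vertex 0.0 0.0 0.0
    endloop
  endfacet
  facet normal -1.0000 0.0000 0.0000
    outer loop
      vertex 0.0 0.0 12.0
      vertex 0.0 13.0 12.0
      vertex 0.0 0.0 0.0
    endloop
  endfacet
  facet normal 1.0000 0.0000 0.0000
    outer loop
      vertex 10.0 0.0 0.0
      vertex 10.0 13.0 0.0
      vertex 10.0 13.0 12.0
    endloop
  endfacet
  facet normal 1.0000 0.0000 0.0000
    outer loop
      vertex 10.0 0.0 0.0
      vertex 10.0 13.0 12.0
      vertex 10.0 0.0 12.0
    endloop
  endfacet
endsolid part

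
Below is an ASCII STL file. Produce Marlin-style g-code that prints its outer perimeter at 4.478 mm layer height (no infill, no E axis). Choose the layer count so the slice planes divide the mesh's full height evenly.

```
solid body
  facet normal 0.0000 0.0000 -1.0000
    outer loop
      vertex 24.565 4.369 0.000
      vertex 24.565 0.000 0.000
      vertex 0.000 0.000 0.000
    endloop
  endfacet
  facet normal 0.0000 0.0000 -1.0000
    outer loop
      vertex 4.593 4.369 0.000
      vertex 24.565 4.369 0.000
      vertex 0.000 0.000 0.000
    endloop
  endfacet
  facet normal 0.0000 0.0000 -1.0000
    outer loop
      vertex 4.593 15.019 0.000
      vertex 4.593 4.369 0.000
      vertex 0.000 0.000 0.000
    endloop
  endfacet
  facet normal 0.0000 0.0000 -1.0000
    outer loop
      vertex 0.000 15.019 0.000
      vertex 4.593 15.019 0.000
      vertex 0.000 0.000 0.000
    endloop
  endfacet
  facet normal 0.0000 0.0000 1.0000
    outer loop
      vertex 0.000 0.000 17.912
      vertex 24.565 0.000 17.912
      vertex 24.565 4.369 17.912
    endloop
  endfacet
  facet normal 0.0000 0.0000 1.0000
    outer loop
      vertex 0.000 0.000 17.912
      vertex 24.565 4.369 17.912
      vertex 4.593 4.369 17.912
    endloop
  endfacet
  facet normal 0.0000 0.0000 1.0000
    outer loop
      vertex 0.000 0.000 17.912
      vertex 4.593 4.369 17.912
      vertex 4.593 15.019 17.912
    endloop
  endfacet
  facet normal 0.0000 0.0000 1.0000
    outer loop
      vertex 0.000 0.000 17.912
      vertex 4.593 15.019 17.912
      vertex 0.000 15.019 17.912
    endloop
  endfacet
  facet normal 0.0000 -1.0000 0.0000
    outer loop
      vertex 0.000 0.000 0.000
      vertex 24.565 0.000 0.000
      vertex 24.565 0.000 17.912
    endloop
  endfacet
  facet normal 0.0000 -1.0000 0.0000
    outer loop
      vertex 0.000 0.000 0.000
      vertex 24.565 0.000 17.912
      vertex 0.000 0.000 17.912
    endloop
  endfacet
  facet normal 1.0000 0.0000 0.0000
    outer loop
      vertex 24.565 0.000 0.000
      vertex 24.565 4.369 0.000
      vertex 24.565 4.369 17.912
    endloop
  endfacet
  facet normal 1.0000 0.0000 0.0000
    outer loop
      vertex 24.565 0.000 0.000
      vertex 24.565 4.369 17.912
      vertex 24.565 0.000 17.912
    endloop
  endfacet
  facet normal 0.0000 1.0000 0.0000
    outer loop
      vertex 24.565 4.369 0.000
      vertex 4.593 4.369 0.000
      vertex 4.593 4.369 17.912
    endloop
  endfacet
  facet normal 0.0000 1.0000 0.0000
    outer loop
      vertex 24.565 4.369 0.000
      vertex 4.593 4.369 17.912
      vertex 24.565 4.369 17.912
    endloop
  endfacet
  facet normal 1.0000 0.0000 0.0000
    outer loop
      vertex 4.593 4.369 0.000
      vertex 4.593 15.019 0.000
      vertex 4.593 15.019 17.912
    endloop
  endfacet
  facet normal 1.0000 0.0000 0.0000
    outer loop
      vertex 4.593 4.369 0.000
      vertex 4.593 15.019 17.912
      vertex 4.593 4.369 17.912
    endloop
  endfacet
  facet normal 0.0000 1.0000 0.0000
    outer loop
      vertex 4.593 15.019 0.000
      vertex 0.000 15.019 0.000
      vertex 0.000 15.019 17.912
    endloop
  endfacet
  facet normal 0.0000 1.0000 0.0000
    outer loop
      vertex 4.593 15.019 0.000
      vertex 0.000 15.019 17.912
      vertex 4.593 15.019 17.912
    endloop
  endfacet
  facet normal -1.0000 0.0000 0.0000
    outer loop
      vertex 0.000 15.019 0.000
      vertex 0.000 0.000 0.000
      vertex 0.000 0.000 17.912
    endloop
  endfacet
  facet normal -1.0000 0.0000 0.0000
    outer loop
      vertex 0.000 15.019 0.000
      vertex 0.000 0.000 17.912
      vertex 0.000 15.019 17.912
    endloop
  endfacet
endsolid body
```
; perimeter-only toolpath
G21 ; units = mm
G90 ; absolute positioning
G28 ; home
; layer 1
G0 Z4.478
G0 X0.000 Y0.000
G1 X24.565 Y0.000
G1 X24.565 Y4.369
G1 X4.593 Y4.369
G1 X4.593 Y15.019
G1 X0.000 Y15.019
G1 X0.000 Y0.000
; layer 2
G0 Z8.956
G0 X0.000 Y0.000
G1 X24.565 Y0.000
G1 X24.565 Y4.369
G1 X4.593 Y4.369
G1 X4.593 Y15.019
G1 X0.000 Y15.019
G1 X0.000 Y0.000
; layer 3
G0 Z13.434
G0 X0.000 Y0.000
G1 X24.565 Y0.000
G1 X24.565 Y4.369
G1 X4.593 Y4.369
G1 X4.593 Y15.019
G1 X0.000 Y15.019
G1 X0.000 Y0.000
; layer 4
G0 Z17.912
G0 X0.000 Y0.000
G1 X24.565 Y0.000
G1 X24.565 Y4.369
G1 X4.593 Y4.369
G1 X4.593 Y15.019
G1 X0.000 Y15.019
G1 X0.000 Y0.000
M2 ; end

The solid is an L-shaped prism: outer 24.6 × 15 mm, arm thicknesses ≈ 4.37 mm (horizontal) and 4.59 mm (vertical), extruded 17.9 mm in z. Slicing at Δz = 4.478 mm — 4 equal slices spanning the solid's height, so layer i sits at z = i·h/4 — gives 4 non-empty perimeters. Each is a 6-segment closed polygon; G0 lifts to the layer z and rapids to the start vertex, then G1 traces the edges.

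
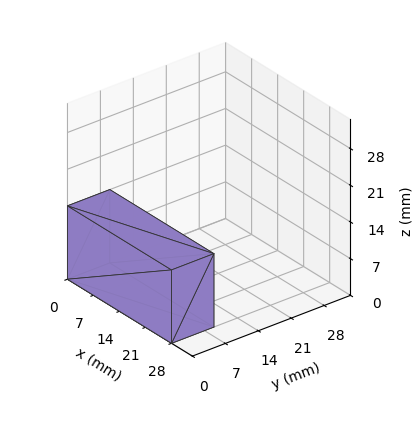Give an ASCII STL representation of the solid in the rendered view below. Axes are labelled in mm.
Reading the render: the shape is a rectangular box, roughly 28 × 9 mm footprint and 14 mm tall (dimensions read to the nearest mm from the axis ticks). For the STL, each face is triangulated and given an outward normal.

solid part
  facet normal 0.0000 0.0000 -1.0000
    outer loop
      vertex 28.000 9.000 0.000
      vertex 28.000 0.000 0.000
      vertex 0.000 0.000 0.000
    endloop
  endfacet
  facet normal 0.0000 0.0000 -1.0000
    outer loop
      vertex 0.000 9.000 0.000
      vertex 28.000 9.000 0.000
      vertex 0.000 0.000 0.000
    endloop
  endfacet
  facet normal 0.0000 0.0000 1.0000
    outer loop
      vertex 0.000 0.000 14.000
      vertex 28.000 0.000 14.000
      vertex 28.000 9.000 14.000
    endloop
  endfacet
  facet normal 0.0000 0.0000 1.0000
    outer loop
      vertex 0.000 0.000 14.000
      vertex 28.000 9.000 14.000
      vertex 0.000 9.000 14.000
    endloop
  endfacet
  facet normal 0.0000 -1.0000 0.0000
    outer loop
      vertex 0.000 0.000 0.000
      vertex 28.000 0.000 0.000
      vertex 28.000 0.000 14.000
    endloop
  endfacet
  facet normal 0.0000 -1.0000 0.0000
    outer loop
      vertex 0.000 0.000 0.000
      vertex 28.000 0.000 14.000
      vertex 0.000 0.000 14.000
    endloop
  endfacet
  facet normal 0.0000 1.0000 0.0000
    outer loop
      vertex 28.000 9.000 14.000
      vertex 28.000 9.000 0.000
      vertex 0.000 9.000 0.000
    endloop
  endfacet
  facet normal 0.0000 1.0000 0.0000
    outer loop
      vertex 0.000 9.000 14.000
      vertex 28.000 9.000 14.000
      vertex 0.000 9.000 0.000
    endloop
  endfacet
  facet normal -1.0000 0.0000 0.0000
    outer loop
      vertex 0.000 9.000 14.000
      vertex 0.000 9.000 0.000
      vertex 0.000 0.000 0.000
    endloop
  endfacet
  facet normal -1.0000 0.0000 0.0000
    outer loop
      vertex 0.000 0.000 14.000
      vertex 0.000 9.000 14.000
      vertex 0.000 0.000 0.000
    endloop
  endfacet
  facet normal 1.0000 0.0000 0.0000
    outer loop
      vertex 28.000 0.000 0.000
      vertex 28.000 9.000 0.000
      vertex 28.000 9.000 14.000
    endloop
  endfacet
  facet normal 1.0000 0.0000 0.0000
    outer loop
      vertex 28.000 0.000 0.000
      vertex 28.000 9.000 14.000
      vertex 28.000 0.000 14.000
    endloop
  endfacet
endsolid part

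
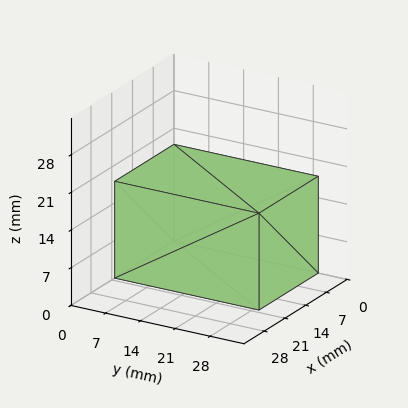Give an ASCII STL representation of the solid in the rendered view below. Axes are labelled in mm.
Reading the render: the shape is a rectangular box, roughly 20 × 29 mm footprint and 18 mm tall (dimensions read to the nearest mm from the axis ticks). For the STL, each face is triangulated and given an outward normal.

solid part
  facet normal 0.0000 0.0000 -1.0000
    outer loop
      vertex 20.000 29.000 0.000
      vertex 20.000 0.000 0.000
      vertex 0.000 0.000 0.000
    endloop
  endfacet
  facet normal 0.0000 0.0000 -1.0000
    outer loop
      vertex 0.000 29.000 0.000
      vertex 20.000 29.000 0.000
      vertex 0.000 0.000 0.000
    endloop
  endfacet
  facet normal 0.0000 0.0000 1.0000
    outer loop
      vertex 0.000 0.000 18.000
      vertex 20.000 0.000 18.000
      vertex 20.000 29.000 18.000
    endloop
  endfacet
  facet normal 0.0000 0.0000 1.0000
    outer loop
      vertex 0.000 0.000 18.000
      vertex 20.000 29.000 18.000
      vertex 0.000 29.000 18.000
    endloop
  endfacet
  facet normal 0.0000 -1.0000 0.0000
    outer loop
      vertex 0.000 0.000 0.000
      vertex 20.000 0.000 0.000
      vertex 20.000 0.000 18.000
    endloop
  endfacet
  facet normal 0.0000 -1.0000 0.0000
    outer loop
      vertex 0.000 0.000 0.000
      vertex 20.000 0.000 18.000
      vertex 0.000 0.000 18.000
    endloop
  endfacet
  facet normal 0.0000 1.0000 0.0000
    outer loop
      vertex 20.000 29.000 18.000
      vertex 20.000 29.000 0.000
      vertex 0.000 29.000 0.000
    endloop
  endfacet
  facet normal 0.0000 1.0000 0.0000
    outer loop
      vertex 0.000 29.000 18.000
      vertex 20.000 29.000 18.000
      vertex 0.000 29.000 0.000
    endloop
  endfacet
  facet normal -1.0000 0.0000 0.0000
    outer loop
      vertex 0.000 29.000 18.000
      vertex 0.000 29.000 0.000
      vertex 0.000 0.000 0.000
    endloop
  endfacet
  facet normal -1.0000 0.0000 0.0000
    outer loop
      vertex 0.000 0.000 18.000
      vertex 0.000 29.000 18.000
      vertex 0.000 0.000 0.000
    endloop
  endfacet
  facet normal 1.0000 0.0000 0.0000
    outer loop
      vertex 20.000 0.000 0.000
      vertex 20.000 29.000 0.000
      vertex 20.000 29.000 18.000
    endloop
  endfacet
  facet normal 1.0000 0.0000 0.0000
    outer loop
      vertex 20.000 0.000 0.000
      vertex 20.000 29.000 18.000
      vertex 20.000 0.000 18.000
    endloop
  endfacet
endsolid part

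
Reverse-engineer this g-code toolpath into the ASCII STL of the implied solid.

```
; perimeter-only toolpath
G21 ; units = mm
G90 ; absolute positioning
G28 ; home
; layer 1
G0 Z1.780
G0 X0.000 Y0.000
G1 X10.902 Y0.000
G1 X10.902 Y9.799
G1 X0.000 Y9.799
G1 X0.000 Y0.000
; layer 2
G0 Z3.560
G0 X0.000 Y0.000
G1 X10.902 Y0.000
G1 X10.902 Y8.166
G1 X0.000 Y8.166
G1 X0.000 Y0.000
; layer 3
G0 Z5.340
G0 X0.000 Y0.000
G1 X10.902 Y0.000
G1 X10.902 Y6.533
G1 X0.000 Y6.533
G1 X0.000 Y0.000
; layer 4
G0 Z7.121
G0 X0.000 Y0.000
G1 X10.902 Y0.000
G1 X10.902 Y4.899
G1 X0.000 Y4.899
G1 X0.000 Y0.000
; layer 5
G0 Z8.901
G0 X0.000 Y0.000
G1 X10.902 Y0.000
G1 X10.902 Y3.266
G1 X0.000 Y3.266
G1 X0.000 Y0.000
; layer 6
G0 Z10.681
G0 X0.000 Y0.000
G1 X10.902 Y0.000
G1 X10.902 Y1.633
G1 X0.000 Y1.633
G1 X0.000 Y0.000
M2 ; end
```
solid part
  facet normal 0.0000 0.0000 -1.0000
    outer loop
      vertex 10.902 11.432 0.000
      vertex 10.902 0.000 0.000
      vertex 0.000 0.000 0.000
    endloop
  endfacet
  facet normal 0.0000 0.0000 -1.0000
    outer loop
      vertex 0.000 11.432 0.000
      vertex 10.902 11.432 0.000
      vertex 0.000 0.000 0.000
    endloop
  endfacet
  facet normal 0.0000 -1.0000 0.0000
    outer loop
      vertex 0.000 0.000 0.000
      vertex 10.902 0.000 0.000
      vertex 10.902 0.000 12.461
    endloop
  endfacet
  facet normal 0.0000 -1.0000 0.0000
    outer loop
      vertex 0.000 0.000 0.000
      vertex 10.902 0.000 12.461
      vertex 0.000 0.000 12.461
    endloop
  endfacet
  facet normal 0.0000 0.7369 0.6760
    outer loop
      vertex 0.000 0.000 12.461
      vertex 10.902 0.000 12.461
      vertex 10.902 11.432 0.000
    endloop
  endfacet
  facet normal 0.0000 0.7369 0.6760
    outer loop
      vertex 0.000 0.000 12.461
      vertex 10.902 11.432 0.000
      vertex 0.000 11.432 0.000
    endloop
  endfacet
  facet normal -1.0000 0.0000 0.0000
    outer loop
      vertex 0.000 0.000 12.461
      vertex 0.000 11.432 0.000
      vertex 0.000 0.000 0.000
    endloop
  endfacet
  facet normal 1.0000 0.0000 0.0000
    outer loop
      vertex 10.902 0.000 0.000
      vertex 10.902 11.432 0.000
      vertex 10.902 0.000 12.461
    endloop
  endfacet
endsolid part

The G0 Z moves step by Δz≈1.780 mm. The G1 loops shrink linearly with z, so the solid tapers from its base footprint up to z≈12.5. Closing with a flat bottom cap and the tapered top and triangulating gives 8 facets — a wedge (ramp): 10.9 × 11.4 mm base, rising to 12.5 mm along the y=0 edge and sloping linearly to z=0 at y=11.4.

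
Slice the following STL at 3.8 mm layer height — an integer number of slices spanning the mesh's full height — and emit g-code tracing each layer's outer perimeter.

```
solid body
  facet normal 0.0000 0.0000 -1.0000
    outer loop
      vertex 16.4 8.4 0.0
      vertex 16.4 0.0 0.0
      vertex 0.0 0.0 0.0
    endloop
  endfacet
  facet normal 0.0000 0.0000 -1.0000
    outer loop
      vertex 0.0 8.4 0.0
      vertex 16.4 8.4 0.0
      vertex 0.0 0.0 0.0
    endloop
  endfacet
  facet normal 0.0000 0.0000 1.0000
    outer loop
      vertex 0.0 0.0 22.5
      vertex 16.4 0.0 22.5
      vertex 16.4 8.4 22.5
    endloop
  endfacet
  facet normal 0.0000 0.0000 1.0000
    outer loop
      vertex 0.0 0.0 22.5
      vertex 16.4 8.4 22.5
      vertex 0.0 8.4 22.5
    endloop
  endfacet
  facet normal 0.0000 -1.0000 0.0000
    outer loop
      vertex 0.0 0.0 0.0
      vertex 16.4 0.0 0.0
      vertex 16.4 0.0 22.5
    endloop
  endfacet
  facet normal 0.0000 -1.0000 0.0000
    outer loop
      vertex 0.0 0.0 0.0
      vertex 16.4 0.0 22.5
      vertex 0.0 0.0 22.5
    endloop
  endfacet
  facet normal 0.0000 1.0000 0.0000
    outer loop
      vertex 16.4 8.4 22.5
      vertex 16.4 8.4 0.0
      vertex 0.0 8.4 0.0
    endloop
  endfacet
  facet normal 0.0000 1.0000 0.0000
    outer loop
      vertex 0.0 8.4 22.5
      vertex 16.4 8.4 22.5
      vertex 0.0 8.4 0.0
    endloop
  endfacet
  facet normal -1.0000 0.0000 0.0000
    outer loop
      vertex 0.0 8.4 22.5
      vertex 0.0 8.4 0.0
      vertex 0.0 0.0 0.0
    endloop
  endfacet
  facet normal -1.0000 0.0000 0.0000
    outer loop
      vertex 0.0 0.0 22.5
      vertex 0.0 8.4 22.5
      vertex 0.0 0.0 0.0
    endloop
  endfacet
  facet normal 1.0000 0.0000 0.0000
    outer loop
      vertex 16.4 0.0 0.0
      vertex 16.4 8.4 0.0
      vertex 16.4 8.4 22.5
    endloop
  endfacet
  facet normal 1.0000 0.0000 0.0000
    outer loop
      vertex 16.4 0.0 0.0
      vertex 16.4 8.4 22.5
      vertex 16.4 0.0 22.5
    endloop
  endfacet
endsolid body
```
; perimeter-only toolpath
G21 ; units = mm
G90 ; absolute positioning
G28 ; home
; layer 1
G0 Z3.8
G0 X0.0 Y0.0
G1 X16.4 Y0.0
G1 X16.4 Y8.4
G1 X0.0 Y8.4
G1 X0.0 Y0.0
; layer 2
G0 Z7.5
G0 X0.0 Y0.0
G1 X16.4 Y0.0
G1 X16.4 Y8.4
G1 X0.0 Y8.4
G1 X0.0 Y0.0
; layer 3
G0 Z11.2
G0 X0.0 Y0.0
G1 X16.4 Y0.0
G1 X16.4 Y8.4
G1 X0.0 Y8.4
G1 X0.0 Y0.0
; layer 4
G0 Z15.0
G0 X0.0 Y0.0
G1 X16.4 Y0.0
G1 X16.4 Y8.4
G1 X0.0 Y8.4
G1 X0.0 Y0.0
; layer 5
G0 Z18.8
G0 X0.0 Y0.0
G1 X16.4 Y0.0
G1 X16.4 Y8.4
G1 X0.0 Y8.4
G1 X0.0 Y0.0
; layer 6
G0 Z22.5
G0 X0.0 Y0.0
G1 X16.4 Y0.0
G1 X16.4 Y8.4
G1 X0.0 Y8.4
G1 X0.0 Y0.0
M2 ; end

The solid is a rectangular box, roughly 16.4 × 8.4 mm footprint and 22.5 mm tall. Slicing at Δz = 3.8 mm — 6 equal slices spanning the solid's height, so layer i sits at z = i·h/6 — gives 6 non-empty perimeters. Each is a 4-segment closed polygon; G0 lifts to the layer z and rapids to the start vertex, then G1 traces the edges.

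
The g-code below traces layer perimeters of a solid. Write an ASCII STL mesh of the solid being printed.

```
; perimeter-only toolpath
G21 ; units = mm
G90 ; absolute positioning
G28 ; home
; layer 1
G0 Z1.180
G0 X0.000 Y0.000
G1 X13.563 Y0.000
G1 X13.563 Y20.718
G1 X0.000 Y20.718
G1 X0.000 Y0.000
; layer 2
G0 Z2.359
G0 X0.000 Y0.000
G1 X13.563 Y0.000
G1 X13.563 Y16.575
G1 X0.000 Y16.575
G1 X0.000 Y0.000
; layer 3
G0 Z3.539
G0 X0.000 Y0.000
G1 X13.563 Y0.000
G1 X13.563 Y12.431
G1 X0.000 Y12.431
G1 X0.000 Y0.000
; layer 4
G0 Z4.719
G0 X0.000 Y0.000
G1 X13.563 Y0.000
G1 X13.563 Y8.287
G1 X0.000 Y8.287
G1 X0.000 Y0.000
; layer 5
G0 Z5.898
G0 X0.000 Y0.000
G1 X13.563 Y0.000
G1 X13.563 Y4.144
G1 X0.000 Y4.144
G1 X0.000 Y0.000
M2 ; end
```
solid part
  facet normal 0.0000 0.0000 -1.0000
    outer loop
      vertex 13.563 24.862 0.000
      vertex 13.563 0.000 0.000
      vertex 0.000 0.000 0.000
    endloop
  endfacet
  facet normal 0.0000 0.0000 -1.0000
    outer loop
      vertex 0.000 24.862 0.000
      vertex 13.563 24.862 0.000
      vertex 0.000 0.000 0.000
    endloop
  endfacet
  facet normal 0.0000 -1.0000 0.0000
    outer loop
      vertex 0.000 0.000 0.000
      vertex 13.563 0.000 0.000
      vertex 13.563 0.000 7.078
    endloop
  endfacet
  facet normal 0.0000 -1.0000 0.0000
    outer loop
      vertex 0.000 0.000 0.000
      vertex 13.563 0.000 7.078
      vertex 0.000 0.000 7.078
    endloop
  endfacet
  facet normal 0.0000 0.2738 0.9618
    outer loop
      vertex 0.000 0.000 7.078
      vertex 13.563 0.000 7.078
      vertex 13.563 24.862 0.000
    endloop
  endfacet
  facet normal 0.0000 0.2738 0.9618
    outer loop
      vertex 0.000 0.000 7.078
      vertex 13.563 24.862 0.000
      vertex 0.000 24.862 0.000
    endloop
  endfacet
  facet normal -1.0000 0.0000 0.0000
    outer loop
      vertex 0.000 0.000 7.078
      vertex 0.000 24.862 0.000
      vertex 0.000 0.000 0.000
    endloop
  endfacet
  facet normal 1.0000 0.0000 0.0000
    outer loop
      vertex 13.563 0.000 0.000
      vertex 13.563 24.862 0.000
      vertex 13.563 0.000 7.078
    endloop
  endfacet
endsolid part

The G0 Z moves step by Δz≈1.180 mm. The G1 loops shrink linearly with z, so the solid tapers from its base footprint up to z≈7.08. Closing with a flat bottom cap and the tapered top and triangulating gives 8 facets — a wedge (ramp): 13.6 × 24.9 mm base, rising to 7.08 mm along the y=0 edge and sloping linearly to z=0 at y=24.9.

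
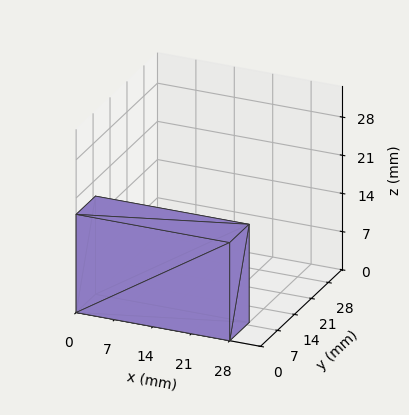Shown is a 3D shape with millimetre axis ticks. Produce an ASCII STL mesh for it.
Reading the render: the shape is a rectangular box, roughly 28 × 8 mm footprint and 18 mm tall (dimensions read to the nearest mm from the axis ticks). For the STL, each face is triangulated and given an outward normal.

solid part
  facet normal 0.0000 0.0000 -1.0000
    outer loop
      vertex 28.0 8.0 0.0
      vertex 28.0 0.0 0.0
      vertex 0.0 0.0 0.0
    endloop
  endfacet
  facet normal 0.0000 0.0000 -1.0000
    outer loop
      vertex 0.0 8.0 0.0
      vertex 28.0 8.0 0.0
      vertex 0.0 0.0 0.0
    endloop
  endfacet
  facet normal 0.0000 0.0000 1.0000
    outer loop
      vertex 0.0 0.0 18.0
      vertex 28.0 0.0 18.0
      vertex 28.0 8.0 18.0
    endloop
  endfacet
  facet normal 0.0000 0.0000 1.0000
    outer loop
      vertex 0.0 0.0 18.0
      vertex 28.0 8.0 18.0
      vertex 0.0 8.0 18.0
    endloop
  endfacet
  facet normal 0.0000 -1.0000 0.0000
    outer loop
      vertex 0.0 0.0 0.0
      vertex 28.0 0.0 0.0
      vertex 28.0 0.0 18.0
    endloop
  endfacet
  facet normal 0.0000 -1.0000 0.0000
    outer loop
      vertex 0.0 0.0 0.0
      vertex 28.0 0.0 18.0
      vertex 0.0 0.0 18.0
    endloop
  endfacet
  facet normal 0.0000 1.0000 0.0000
    outer loop
      vertex 28.0 8.0 18.0
      vertex 28.0 8.0 0.0
      vertex 0.0 8.0 0.0
    endloop
  endfacet
  facet normal 0.0000 1.0000 0.0000
    outer loop
      vertex 0.0 8.0 18.0
      vertex 28.0 8.0 18.0
      vertex 0.0 8.0 0.0
    endloop
  endfacet
  facet normal -1.0000 0.0000 0.0000
    outer loop
      vertex 0.0 8.0 18.0
      vertex 0.0 8.0 0.0
      vertex 0.0 0.0 0.0
    endloop
  endfacet
  facet normal -1.0000 0.0000 0.0000
    outer loop
      vertex 0.0 0.0 18.0
      vertex 0.0 8.0 18.0
      vertex 0.0 0.0 0.0
    endloop
  endfacet
  facet normal 1.0000 0.0000 0.0000
    outer loop
      vertex 28.0 0.0 0.0
      vertex 28.0 8.0 0.0
      vertex 28.0 8.0 18.0
    endloop
  endfacet
  facet normal 1.0000 0.0000 0.0000
    outer loop
      vertex 28.0 0.0 0.0
      vertex 28.0 8.0 18.0
      vertex 28.0 0.0 18.0
    endloop
  endfacet
endsolid part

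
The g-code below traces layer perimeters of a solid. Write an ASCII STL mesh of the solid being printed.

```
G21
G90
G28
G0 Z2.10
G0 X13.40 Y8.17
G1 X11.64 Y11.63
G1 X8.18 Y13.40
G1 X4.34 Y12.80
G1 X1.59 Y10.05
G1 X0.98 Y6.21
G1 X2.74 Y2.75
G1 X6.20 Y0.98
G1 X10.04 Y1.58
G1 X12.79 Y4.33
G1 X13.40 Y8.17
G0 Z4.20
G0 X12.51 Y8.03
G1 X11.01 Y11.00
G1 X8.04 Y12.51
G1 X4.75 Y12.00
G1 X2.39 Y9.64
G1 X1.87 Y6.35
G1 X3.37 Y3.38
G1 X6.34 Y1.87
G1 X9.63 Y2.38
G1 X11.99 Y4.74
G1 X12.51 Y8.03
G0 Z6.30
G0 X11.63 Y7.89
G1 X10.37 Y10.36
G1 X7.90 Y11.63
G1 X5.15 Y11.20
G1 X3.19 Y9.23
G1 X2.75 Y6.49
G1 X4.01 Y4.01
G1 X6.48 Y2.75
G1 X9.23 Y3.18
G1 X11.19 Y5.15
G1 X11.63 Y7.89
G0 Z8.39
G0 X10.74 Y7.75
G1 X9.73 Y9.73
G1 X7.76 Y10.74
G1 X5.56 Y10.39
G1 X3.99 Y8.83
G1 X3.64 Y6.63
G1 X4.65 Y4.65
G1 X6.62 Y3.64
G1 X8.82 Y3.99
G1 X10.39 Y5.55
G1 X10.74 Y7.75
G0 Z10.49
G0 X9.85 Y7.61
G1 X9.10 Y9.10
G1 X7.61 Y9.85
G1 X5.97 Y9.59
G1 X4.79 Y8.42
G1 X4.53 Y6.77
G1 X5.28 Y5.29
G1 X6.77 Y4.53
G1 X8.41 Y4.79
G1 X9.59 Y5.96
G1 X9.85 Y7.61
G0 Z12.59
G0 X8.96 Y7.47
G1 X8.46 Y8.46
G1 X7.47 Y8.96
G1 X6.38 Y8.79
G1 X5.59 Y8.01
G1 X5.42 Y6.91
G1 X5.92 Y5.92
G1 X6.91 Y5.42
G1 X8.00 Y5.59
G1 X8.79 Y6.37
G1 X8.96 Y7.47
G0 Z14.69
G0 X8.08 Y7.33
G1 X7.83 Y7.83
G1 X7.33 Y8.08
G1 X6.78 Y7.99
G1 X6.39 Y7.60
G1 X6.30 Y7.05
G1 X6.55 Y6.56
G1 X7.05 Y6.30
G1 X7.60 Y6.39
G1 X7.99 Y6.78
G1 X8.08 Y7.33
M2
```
solid part
  facet normal 0.0000 0.0000 -1.0000
    outer loop
      vertex 8.32 14.29 0.00
      vertex 12.28 12.27 0.00
      vertex 14.29 8.31 0.00
    endloop
  endfacet
  facet normal 0.0000 0.0000 -1.0000
    outer loop
      vertex 3.93 13.60 0.00
      vertex 8.32 14.29 0.00
      vertex 14.29 8.31 0.00
    endloop
  endfacet
  facet normal 0.0000 0.0000 -1.0000
    outer loop
      vertex 0.79 10.46 0.00
      vertex 3.93 13.60 0.00
      vertex 14.29 8.31 0.00
    endloop
  endfacet
  facet normal 0.0000 0.0000 -1.0000
    outer loop
      vertex 0.09 6.07 0.00
      vertex 0.79 10.46 0.00
      vertex 14.29 8.31 0.00
    endloop
  endfacet
  facet normal 0.0000 0.0000 -1.0000
    outer loop
      vertex 2.10 2.11 0.00
      vertex 0.09 6.07 0.00
      vertex 14.29 8.31 0.00
    endloop
  endfacet
  facet normal 0.0000 0.0000 -1.0000
    outer loop
      vertex 6.06 0.09 0.00
      vertex 2.10 2.11 0.00
      vertex 14.29 8.31 0.00
    endloop
  endfacet
  facet normal 0.0000 0.0000 -1.0000
    outer loop
      vertex 10.45 0.78 0.00
      vertex 6.06 0.09 0.00
      vertex 14.29 8.31 0.00
    endloop
  endfacet
  facet normal 0.0000 0.0000 -1.0000
    outer loop
      vertex 13.59 3.92 0.00
      vertex 10.45 0.78 0.00
      vertex 14.29 8.31 0.00
    endloop
  endfacet
  facet normal 0.8258 0.4192 0.3772
    outer loop
      vertex 14.29 8.31 0.00
      vertex 12.28 12.27 0.00
      vertex 7.19 7.19 16.79
    endloop
  endfacet
  facet normal 0.4208 0.8250 0.3772
    outer loop
      vertex 12.28 12.27 0.00
      vertex 8.32 14.29 0.00
      vertex 7.19 7.19 16.79
    endloop
  endfacet
  facet normal -0.1438 0.9149 0.3772
    outer loop
      vertex 8.32 14.29 0.00
      vertex 3.93 13.60 0.00
      vertex 7.19 7.19 16.79
    endloop
  endfacet
  facet normal -0.6549 0.6549 0.3772
    outer loop
      vertex 3.93 13.60 0.00
      vertex 0.79 10.46 0.00
      vertex 7.19 7.19 16.79
    endloop
  endfacet
  facet normal -0.9146 0.1458 0.3770
    outer loop
      vertex 0.79 10.46 0.00
      vertex 0.09 6.07 0.00
      vertex 7.19 7.19 16.79
    endloop
  endfacet
  facet normal -0.8258 -0.4192 0.3772
    outer loop
      vertex 0.09 6.07 0.00
      vertex 2.10 2.11 0.00
      vertex 7.19 7.19 16.79
    endloop
  endfacet
  facet normal -0.4208 -0.8250 0.3772
    outer loop
      vertex 2.10 2.11 0.00
      vertex 6.06 0.09 0.00
      vertex 7.19 7.19 16.79
    endloop
  endfacet
  facet normal 0.1438 -0.9149 0.3772
    outer loop
      vertex 6.06 0.09 0.00
      vertex 10.45 0.78 0.00
      vertex 7.19 7.19 16.79
    endloop
  endfacet
  facet normal 0.6549 -0.6549 0.3772
    outer loop
      vertex 10.45 0.78 0.00
      vertex 13.59 3.92 0.00
      vertex 7.19 7.19 16.79
    endloop
  endfacet
  facet normal 0.9146 -0.1458 0.3770
    outer loop
      vertex 13.59 3.92 0.00
      vertex 14.29 8.31 0.00
      vertex 7.19 7.19 16.79
    endloop
  endfacet
endsolid part

The G0 Z moves step by Δz≈2.10 mm. The G1 loops shrink linearly with z, so the solid tapers from its base footprint up to z≈16.8. Closing with a flat bottom cap and the tapered top and triangulating gives 18 facets — a regular 10-sided pyramid, base circumscribed radius ≈ 7.19 mm, apex at z ≈ 16.8 mm.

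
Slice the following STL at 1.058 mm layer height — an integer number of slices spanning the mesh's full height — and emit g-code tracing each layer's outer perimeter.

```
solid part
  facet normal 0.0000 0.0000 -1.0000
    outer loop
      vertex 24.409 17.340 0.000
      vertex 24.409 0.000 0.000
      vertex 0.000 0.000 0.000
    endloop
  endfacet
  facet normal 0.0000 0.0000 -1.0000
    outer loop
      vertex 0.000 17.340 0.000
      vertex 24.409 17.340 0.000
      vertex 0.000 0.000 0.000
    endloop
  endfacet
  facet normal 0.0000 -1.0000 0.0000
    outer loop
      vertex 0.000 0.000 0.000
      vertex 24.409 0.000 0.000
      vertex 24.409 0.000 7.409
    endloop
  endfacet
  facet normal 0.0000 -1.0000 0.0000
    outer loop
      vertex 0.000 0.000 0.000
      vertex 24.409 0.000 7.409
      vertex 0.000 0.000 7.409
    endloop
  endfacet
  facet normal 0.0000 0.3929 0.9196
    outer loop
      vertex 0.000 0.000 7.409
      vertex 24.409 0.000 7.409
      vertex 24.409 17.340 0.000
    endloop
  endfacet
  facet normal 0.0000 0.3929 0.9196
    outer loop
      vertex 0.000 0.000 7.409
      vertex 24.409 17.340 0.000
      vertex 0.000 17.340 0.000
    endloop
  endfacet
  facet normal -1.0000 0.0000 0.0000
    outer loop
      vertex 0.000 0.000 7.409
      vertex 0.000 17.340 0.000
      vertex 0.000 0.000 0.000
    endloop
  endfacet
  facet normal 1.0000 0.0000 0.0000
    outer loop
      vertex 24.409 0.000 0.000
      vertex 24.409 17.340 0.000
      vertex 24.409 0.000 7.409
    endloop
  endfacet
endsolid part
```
; perimeter-only toolpath
G21 ; units = mm
G90 ; absolute positioning
G28 ; home
; layer 1
G0 Z1.058
G0 X0.000 Y0.000
G1 X24.409 Y0.000
G1 X24.409 Y14.863
G1 X0.000 Y14.863
G1 X0.000 Y0.000
; layer 2
G0 Z2.117
G0 X0.000 Y0.000
G1 X24.409 Y0.000
G1 X24.409 Y12.386
G1 X0.000 Y12.386
G1 X0.000 Y0.000
; layer 3
G0 Z3.175
G0 X0.000 Y0.000
G1 X24.409 Y0.000
G1 X24.409 Y9.909
G1 X0.000 Y9.909
G1 X0.000 Y0.000
; layer 4
G0 Z4.234
G0 X0.000 Y0.000
G1 X24.409 Y0.000
G1 X24.409 Y7.431
G1 X0.000 Y7.431
G1 X0.000 Y0.000
; layer 5
G0 Z5.292
G0 X0.000 Y0.000
G1 X24.409 Y0.000
G1 X24.409 Y4.954
G1 X0.000 Y4.954
G1 X0.000 Y0.000
; layer 6
G0 Z6.351
G0 X0.000 Y0.000
G1 X24.409 Y0.000
G1 X24.409 Y2.477
G1 X0.000 Y2.477
G1 X0.000 Y0.000
M2 ; end

The solid is a wedge (ramp): 24.4 × 17.3 mm base, rising to 7.41 mm along the y=0 edge and sloping linearly to z=0 at y=17.3. Slicing at Δz = 1.058 mm — 7 equal slices spanning the solid's height, so layer i sits at z = i·h/7 — gives 6 non-empty perimeters. Each is a 4-segment closed polygon; G0 lifts to the layer z and rapids to the start vertex, then G1 traces the edges. The cross-section shrinks linearly with z (the slice at the apex is degenerate and omitted).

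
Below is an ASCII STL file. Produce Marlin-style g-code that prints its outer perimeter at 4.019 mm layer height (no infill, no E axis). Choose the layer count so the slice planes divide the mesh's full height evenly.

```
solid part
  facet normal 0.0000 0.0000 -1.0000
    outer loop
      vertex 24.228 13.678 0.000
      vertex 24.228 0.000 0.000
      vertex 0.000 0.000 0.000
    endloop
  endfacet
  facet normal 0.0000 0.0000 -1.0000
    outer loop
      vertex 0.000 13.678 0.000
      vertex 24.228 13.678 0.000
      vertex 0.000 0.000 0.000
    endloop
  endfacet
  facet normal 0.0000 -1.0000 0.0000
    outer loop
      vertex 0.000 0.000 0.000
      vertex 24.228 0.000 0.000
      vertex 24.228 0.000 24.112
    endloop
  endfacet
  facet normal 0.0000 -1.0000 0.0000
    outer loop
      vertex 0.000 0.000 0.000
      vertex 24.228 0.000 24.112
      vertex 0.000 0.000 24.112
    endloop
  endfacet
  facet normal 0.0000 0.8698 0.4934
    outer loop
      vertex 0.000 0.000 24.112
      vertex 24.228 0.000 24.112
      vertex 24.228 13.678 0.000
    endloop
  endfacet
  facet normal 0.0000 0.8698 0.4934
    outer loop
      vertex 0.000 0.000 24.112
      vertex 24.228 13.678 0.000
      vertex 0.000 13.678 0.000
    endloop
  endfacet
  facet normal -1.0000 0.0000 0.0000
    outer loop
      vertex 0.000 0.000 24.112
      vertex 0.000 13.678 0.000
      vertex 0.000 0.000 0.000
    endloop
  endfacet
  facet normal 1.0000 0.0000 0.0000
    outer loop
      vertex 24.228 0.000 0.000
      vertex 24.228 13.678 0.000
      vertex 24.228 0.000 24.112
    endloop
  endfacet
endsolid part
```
; perimeter-only toolpath
G21 ; units = mm
G90 ; absolute positioning
G28 ; home
; layer 1
G0 Z4.019
G0 X0.000 Y0.000
G1 X24.228 Y0.000
G1 X24.228 Y11.398
G1 X0.000 Y11.398
G1 X0.000 Y0.000
; layer 2
G0 Z8.037
G0 X0.000 Y0.000
G1 X24.228 Y0.000
G1 X24.228 Y9.119
G1 X0.000 Y9.119
G1 X0.000 Y0.000
; layer 3
G0 Z12.056
G0 X0.000 Y0.000
G1 X24.228 Y0.000
G1 X24.228 Y6.839
G1 X0.000 Y6.839
G1 X0.000 Y0.000
; layer 4
G0 Z16.075
G0 X0.000 Y0.000
G1 X24.228 Y0.000
G1 X24.228 Y4.559
G1 X0.000 Y4.559
G1 X0.000 Y0.000
; layer 5
G0 Z20.093
G0 X0.000 Y0.000
G1 X24.228 Y0.000
G1 X24.228 Y2.280
G1 X0.000 Y2.280
G1 X0.000 Y0.000
M2 ; end

The solid is a wedge (ramp): 24.2 × 13.7 mm base, rising to 24.1 mm along the y=0 edge and sloping linearly to z=0 at y=13.7. Slicing at Δz = 4.019 mm — 6 equal slices spanning the solid's height, so layer i sits at z = i·h/6 — gives 5 non-empty perimeters. Each is a 4-segment closed polygon; G0 lifts to the layer z and rapids to the start vertex, then G1 traces the edges. The cross-section shrinks linearly with z (the slice at the apex is degenerate and omitted).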